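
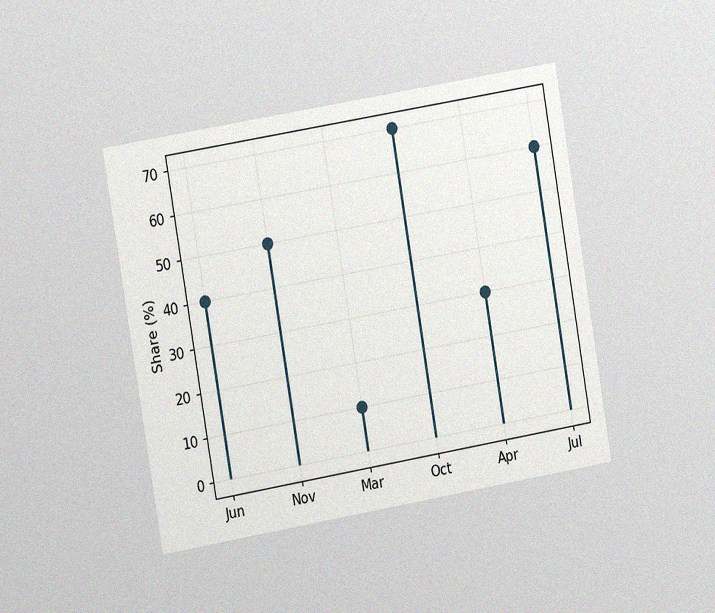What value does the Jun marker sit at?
40%

The chart is tilted about 10° counter-clockwise and viewed slightly from the left, with some photo noise. The Jun marker sits at 40%.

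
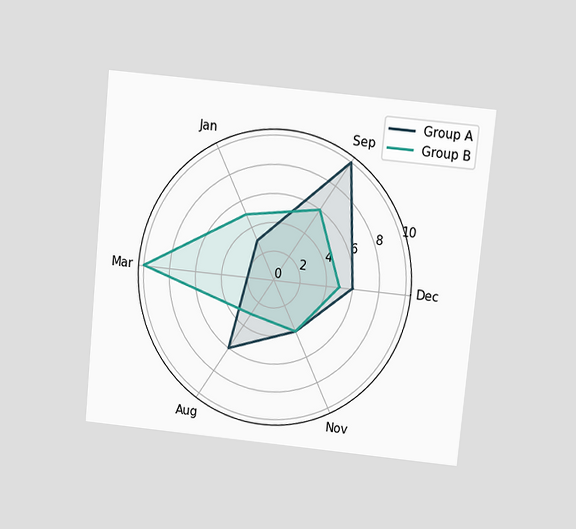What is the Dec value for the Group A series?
6

The chart is tilted about 5° clockwise and viewed slightly from above. On the Dec axis, Group A reaches 6.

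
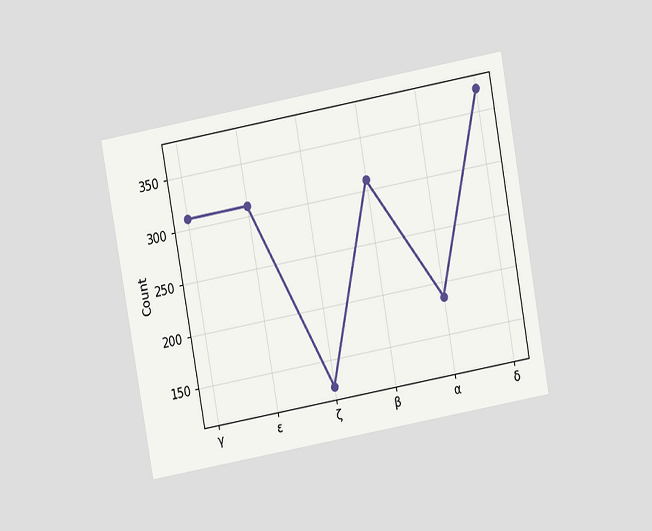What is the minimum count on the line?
124

The chart is tilted about 10° counter-clockwise and viewed at a slight angle. The lowest point is at ζ, and reading across to the y-axis gives 124.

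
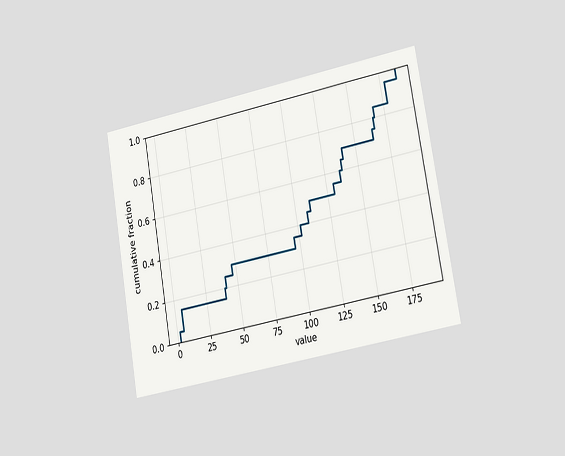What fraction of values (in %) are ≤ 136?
The chart is tilted about 10° counter-clockwise and viewed slightly from the right. At x=136 the ECDF step is at 60%.

60%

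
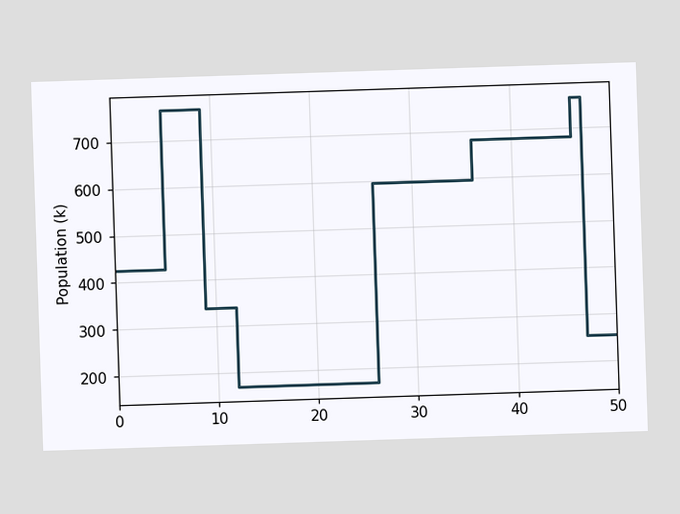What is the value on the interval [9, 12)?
340k

On [9, 12) the step sits at 340k.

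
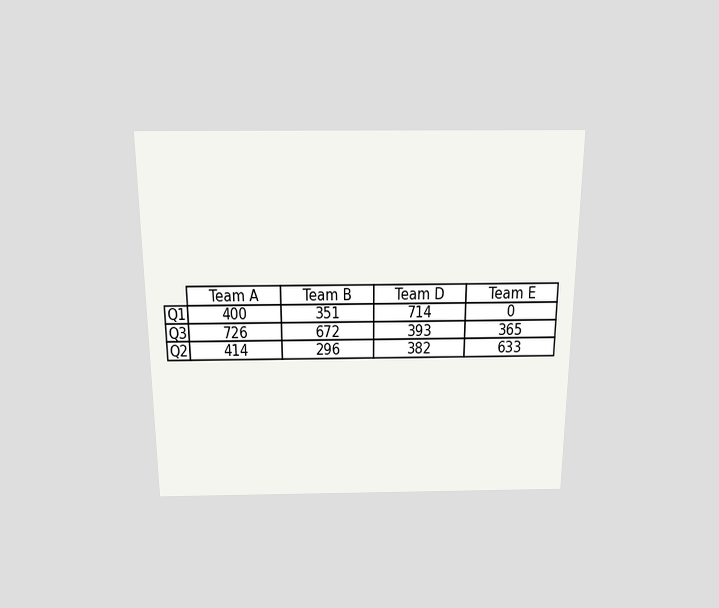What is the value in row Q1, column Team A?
400

The chart is viewed slightly from above. The (Q1, Team A) cell reads 400.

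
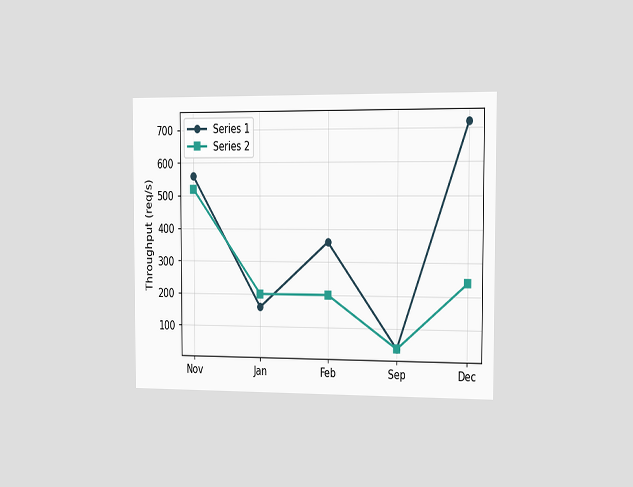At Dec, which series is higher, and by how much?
Series 1, by 480req/s

The chart is viewed slightly from the right. At Dec, Series 1 sits above the other line by 480req/s.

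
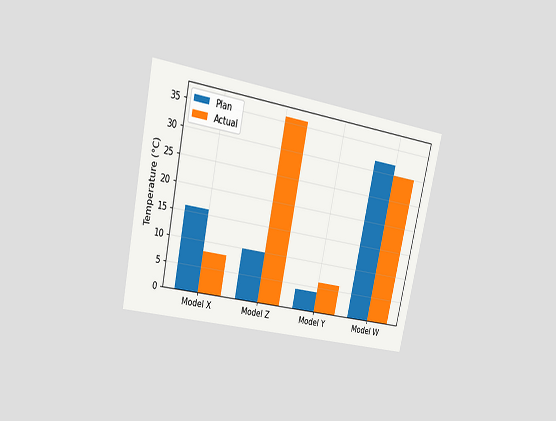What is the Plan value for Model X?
16°C

The chart is tilted about 12° clockwise and viewed at a slight angle. The Plan bar at Model X reaches 16°C on the y-axis.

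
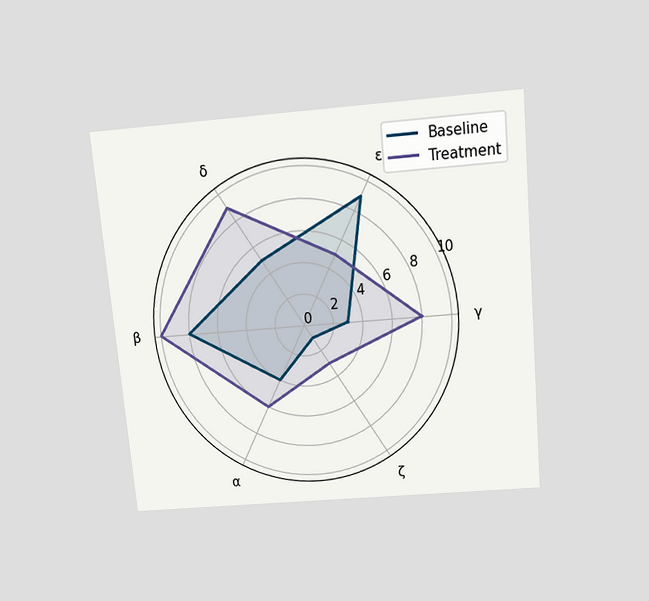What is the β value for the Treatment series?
10

The chart is tilted about 5° counter-clockwise and viewed slightly from above. On the β axis, Treatment reaches 10.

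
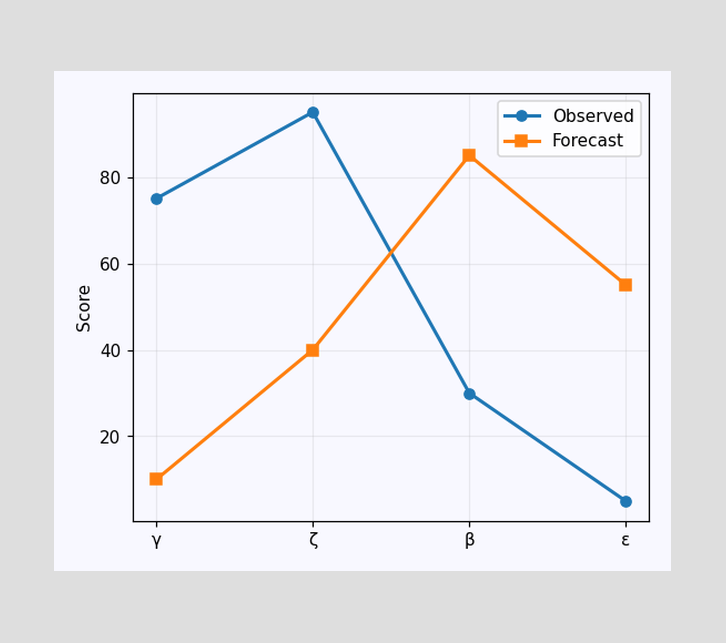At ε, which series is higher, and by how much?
Forecast, by 50

At ε, Forecast sits above the other line by 50.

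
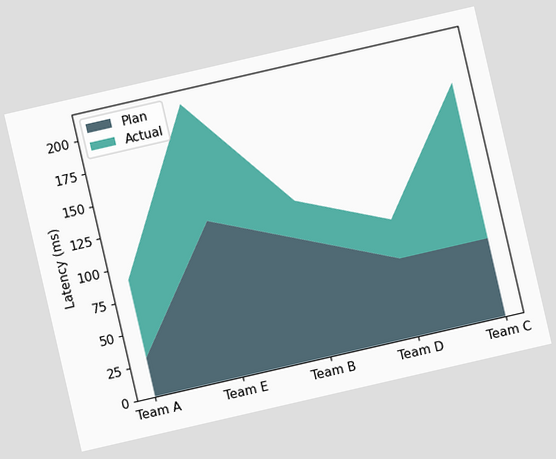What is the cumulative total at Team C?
180ms

The chart is tilted about 13° counter-clockwise. The stacked total at Team C reaches 180ms.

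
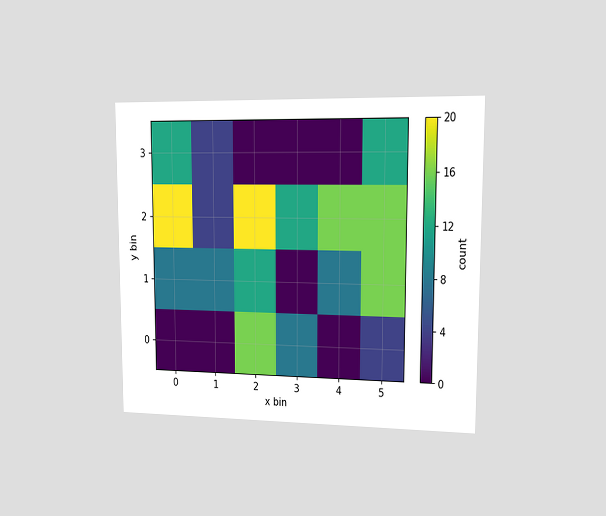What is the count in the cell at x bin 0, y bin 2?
The chart is viewed slightly from the right. Matching the cell (0, 2) against the colorbar gives 20.

20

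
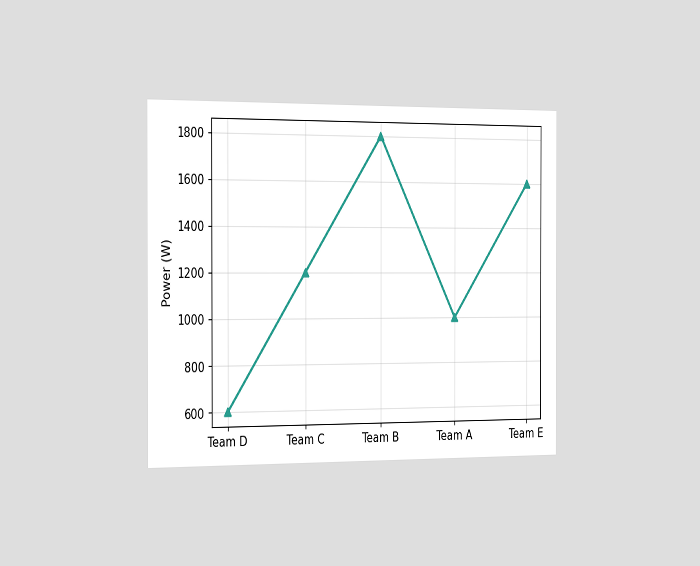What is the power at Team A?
1000W

The chart is viewed slightly from the left. At Team A, the line is at 1000W.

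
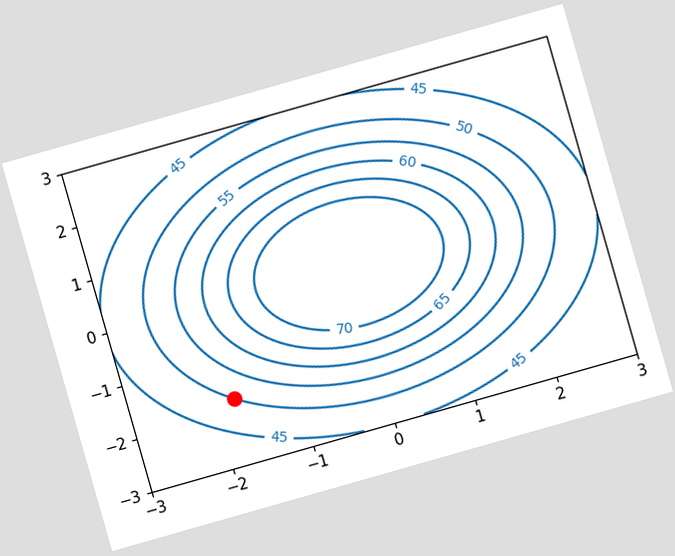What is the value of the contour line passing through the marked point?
The chart is tilted about 16° counter-clockwise. The marked point sits on the contour labelled 50.

50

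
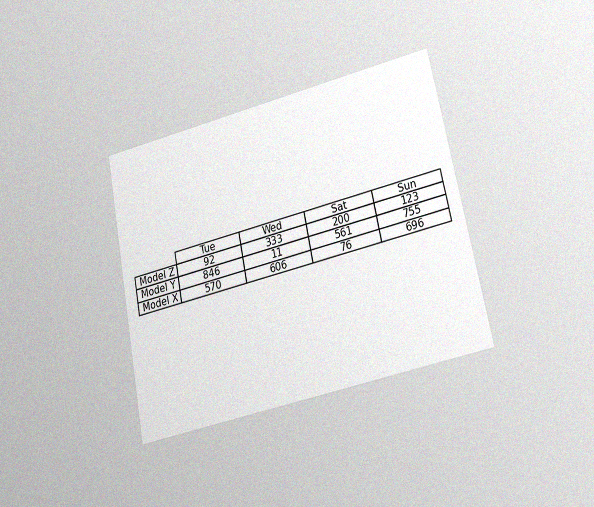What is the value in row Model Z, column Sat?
The chart is tilted about 11° counter-clockwise and viewed at a slight angle, with some photo noise. The (Model Z, Sat) cell reads 200.

200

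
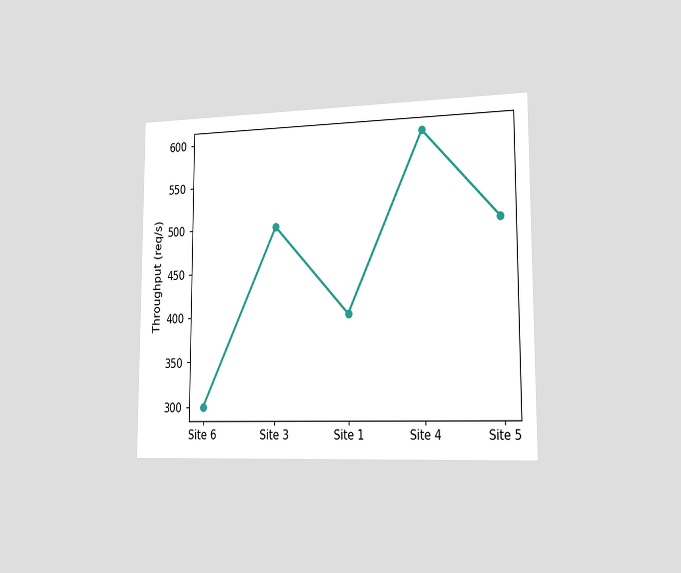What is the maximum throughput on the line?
The chart is viewed slightly from the right. The highest point is at Site 4, and reading across to the y-axis gives 600req/s.

600req/s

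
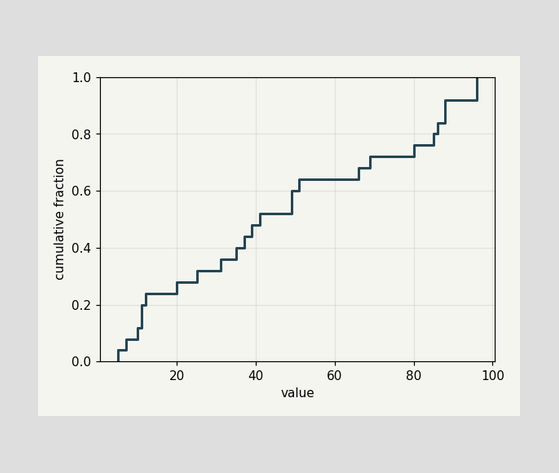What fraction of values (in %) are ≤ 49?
At x=49 the ECDF step is at 60%.

60%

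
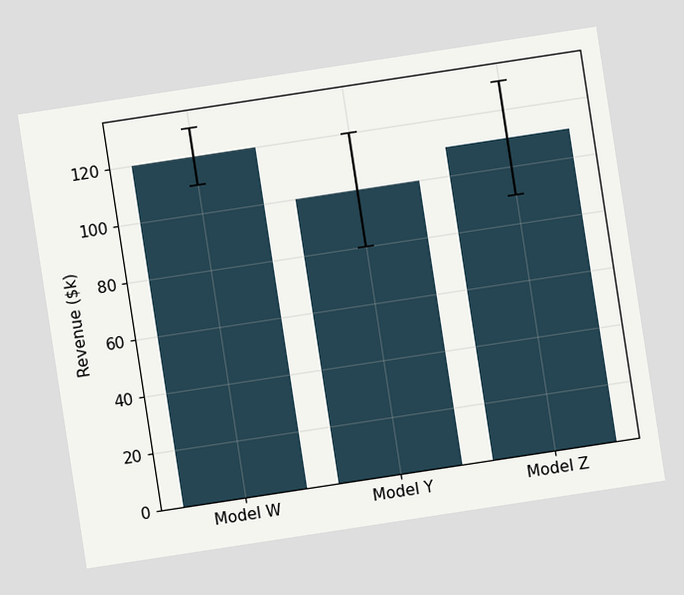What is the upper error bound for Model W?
$130k

The chart is tilted about 9° counter-clockwise. The Model W bar's upper whisker reaches $130k.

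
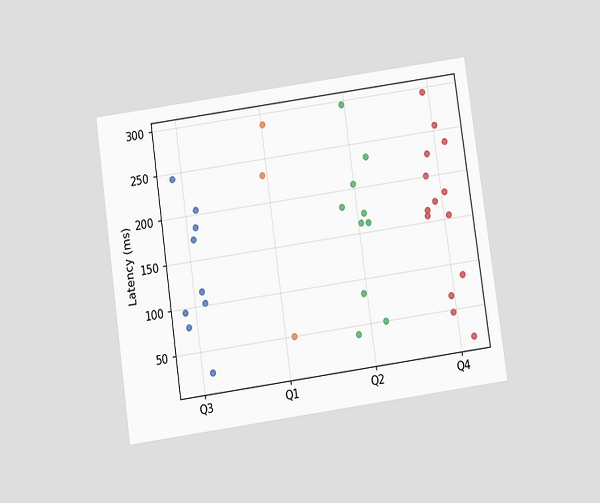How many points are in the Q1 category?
The chart is tilted about 8° counter-clockwise and viewed slightly from below. Counting the markers in the Q1 column gives 3.

3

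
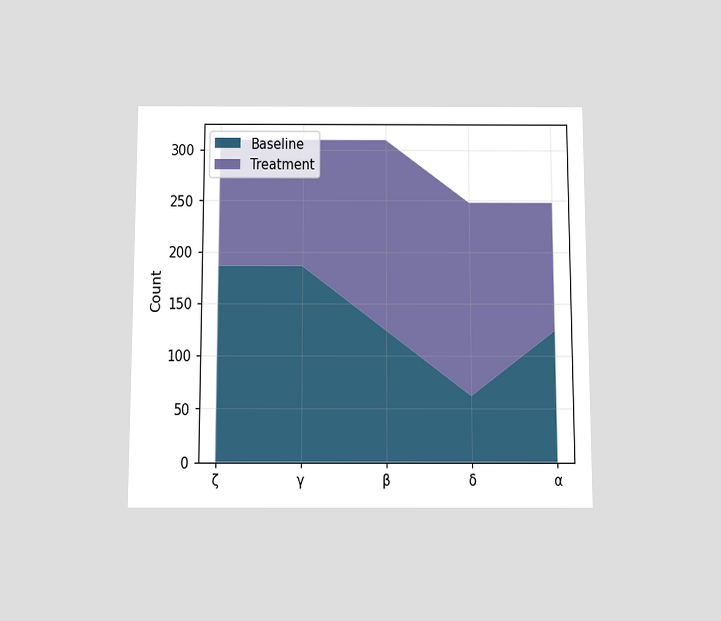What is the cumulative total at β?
310

The chart is viewed slightly from below. The stacked total at β reaches 310.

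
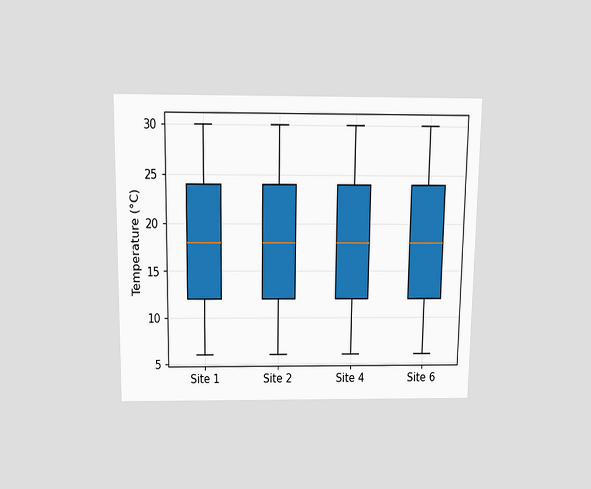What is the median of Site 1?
The chart is viewed slightly from above. The median line in the Site 1 box sits at 18°C.

18°C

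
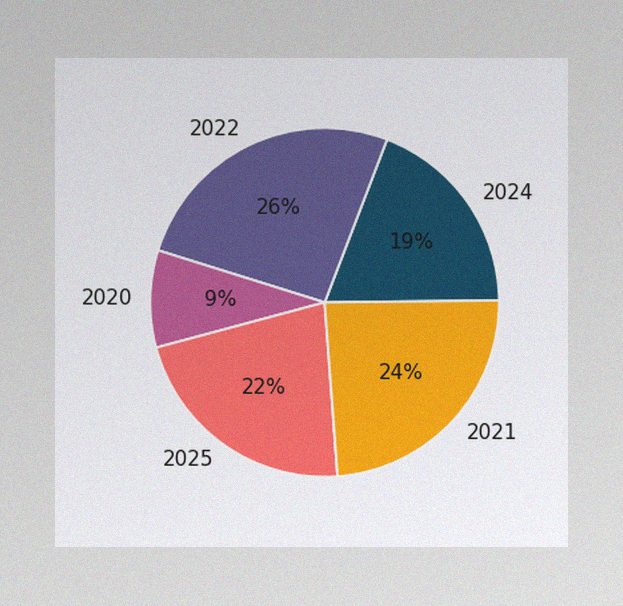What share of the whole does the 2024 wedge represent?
19%

The image has some photo noise and uneven lighting. The 2024 slice takes up 19% of the pie.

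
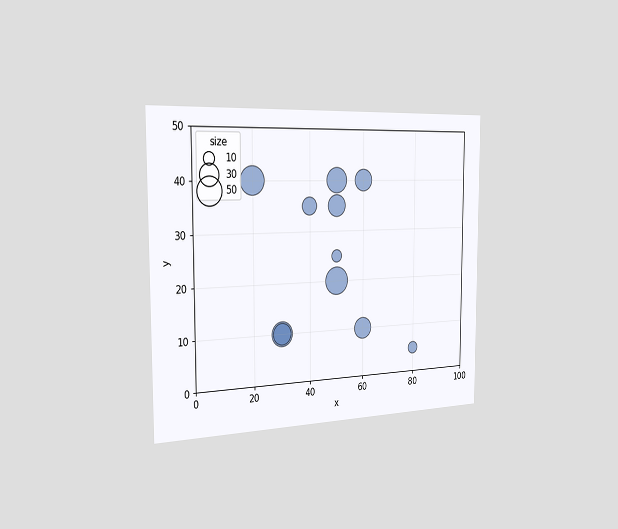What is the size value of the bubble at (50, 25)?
The chart is viewed slightly from the left. Matching the bubble at (50, 25) against the size legend gives 10.

10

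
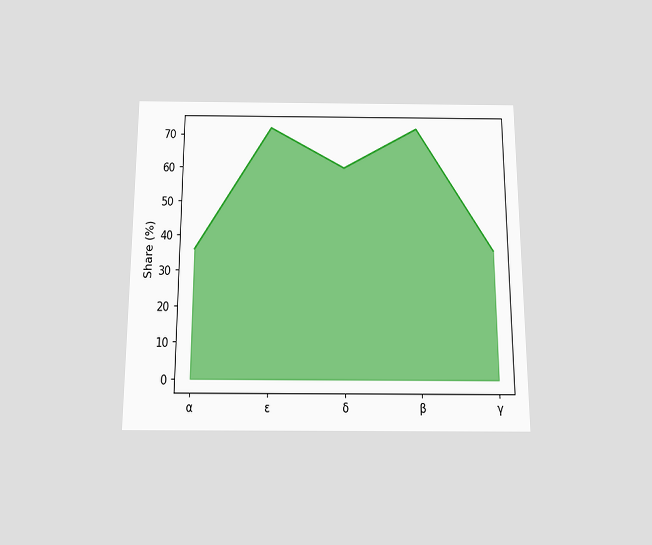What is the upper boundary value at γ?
The chart is viewed slightly from below. At γ the upper boundary is at 36%.

36%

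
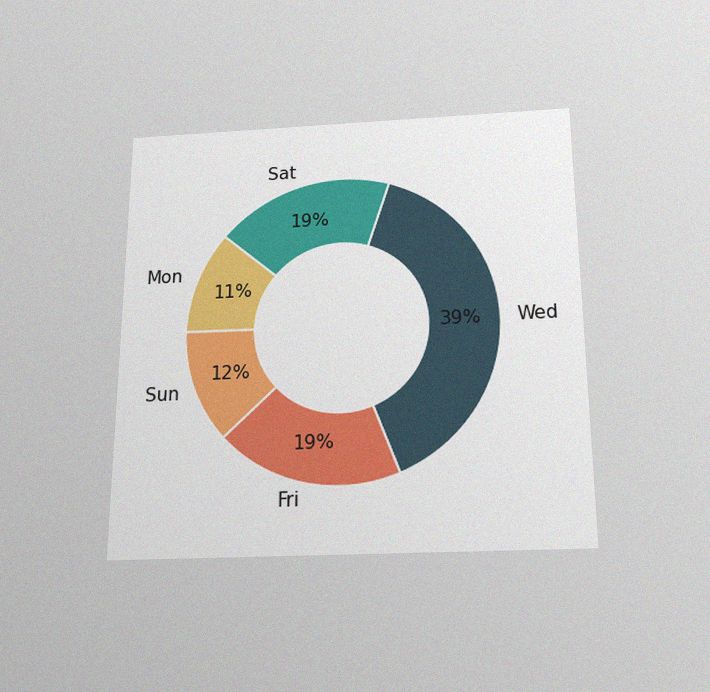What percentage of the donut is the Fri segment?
19%

The chart is viewed slightly from below, with some photo noise. The Fri segment takes up 19% of the ring.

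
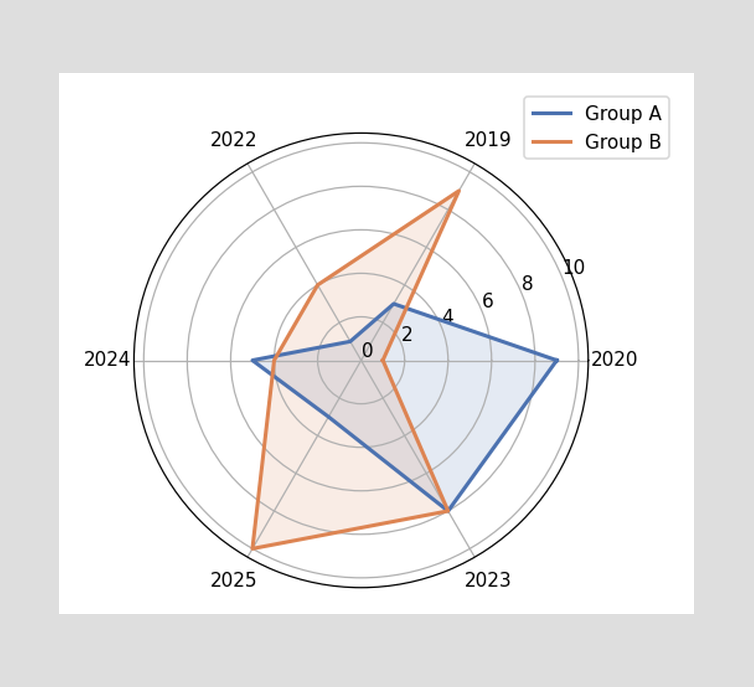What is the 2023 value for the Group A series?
8

On the 2023 axis, Group A reaches 8.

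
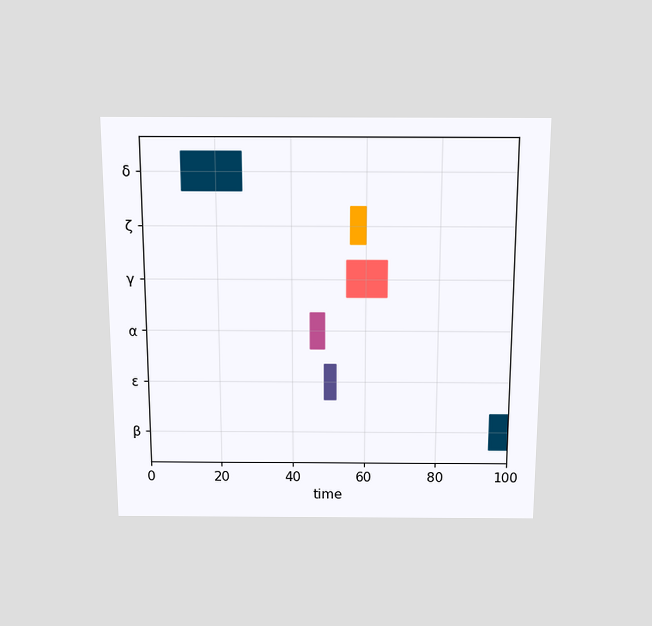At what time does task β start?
The chart is viewed slightly from above. The β bar begins at t=95.

95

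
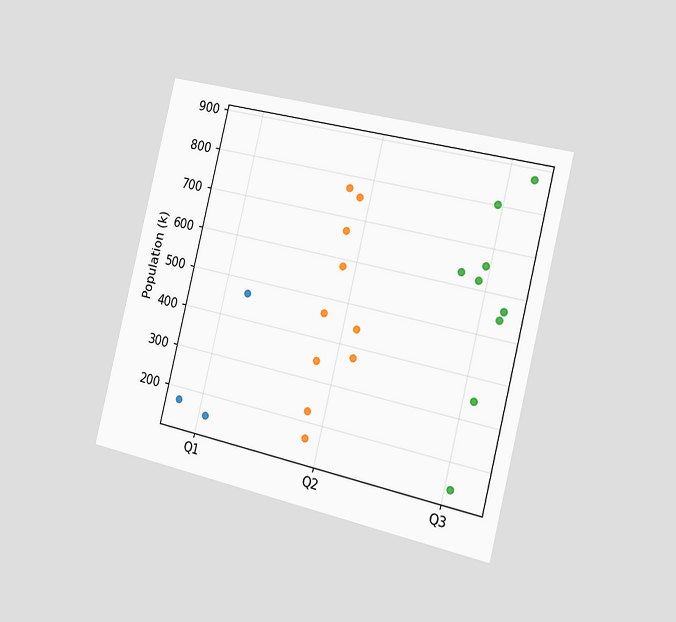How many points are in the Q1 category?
The chart is tilted about 14° clockwise and viewed slightly from the right. Counting the markers in the Q1 column gives 3.

3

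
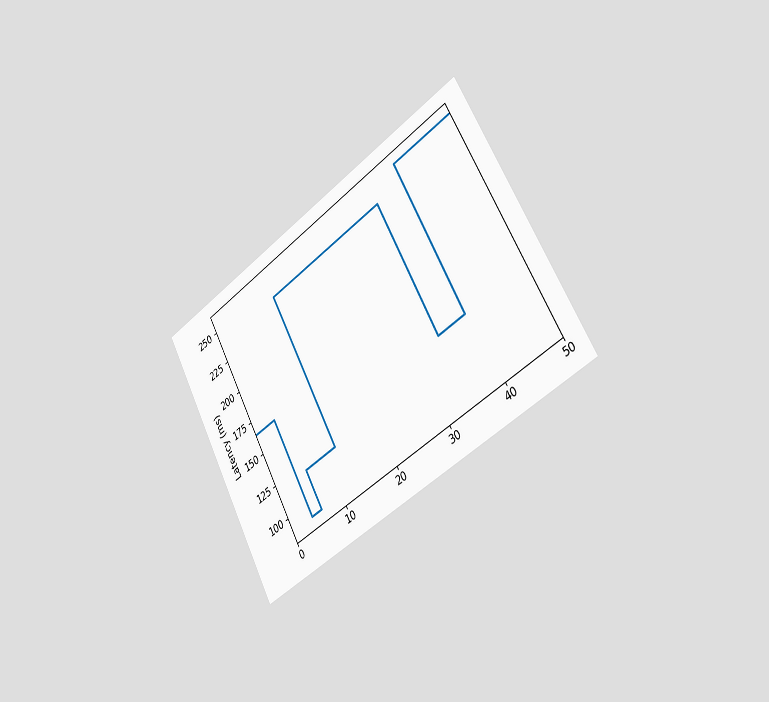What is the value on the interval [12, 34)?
240ms

The chart is tilted about 29° counter-clockwise and viewed slightly from the right. On [12, 34) the step sits at 240ms.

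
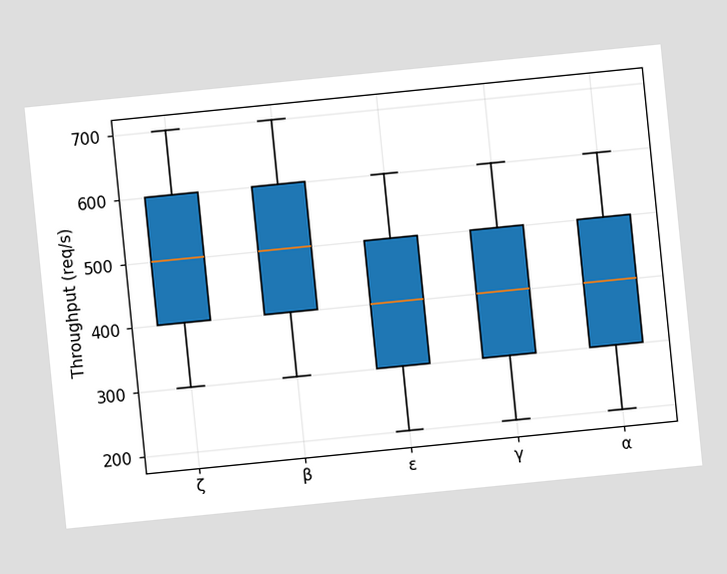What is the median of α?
The chart is tilted about 6° counter-clockwise. The median line in the α box sits at 400req/s.

400req/s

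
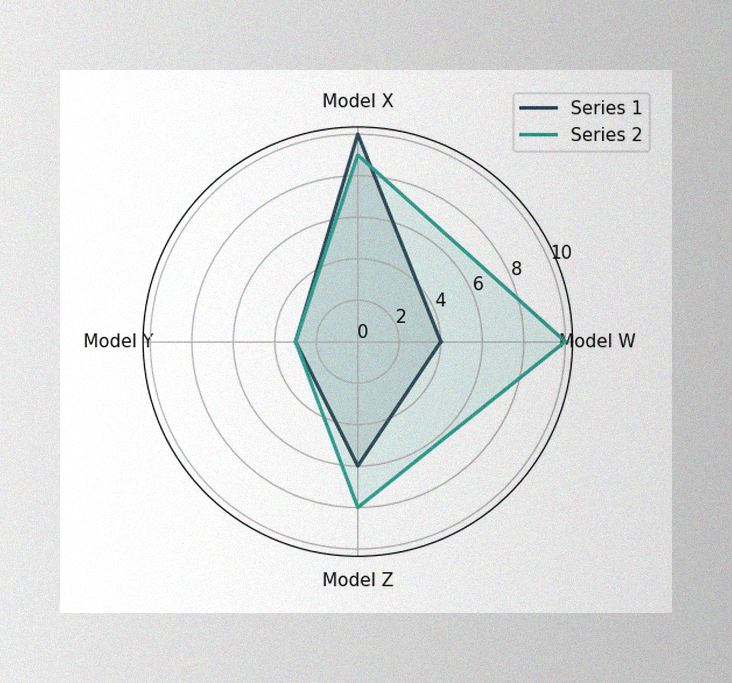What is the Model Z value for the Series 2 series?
The image has some photo noise and uneven lighting. On the Model Z axis, Series 2 reaches 8.

8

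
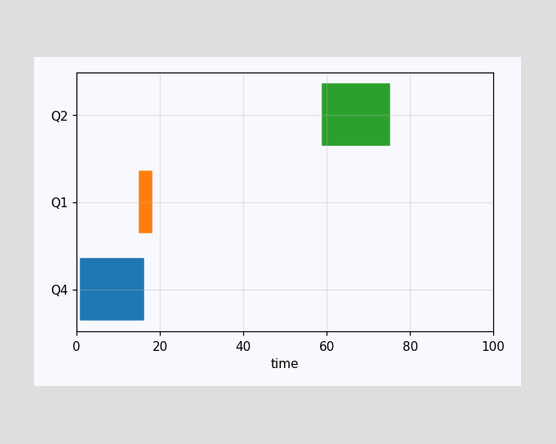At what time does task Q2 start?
59

The Q2 bar begins at t=59.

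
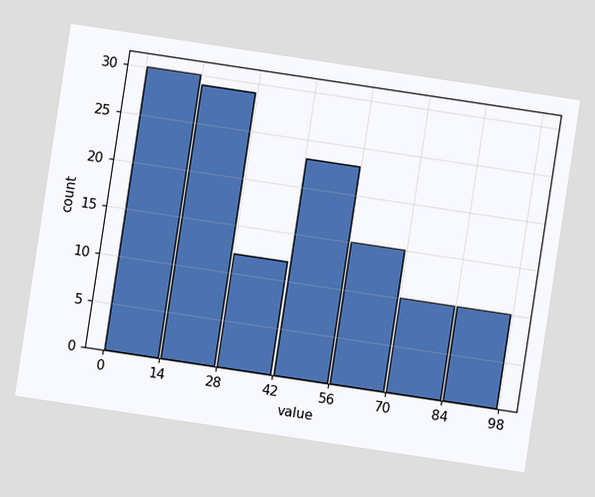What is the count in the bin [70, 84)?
The chart is tilted about 9° clockwise. The [70, 84) bin has height 10.

10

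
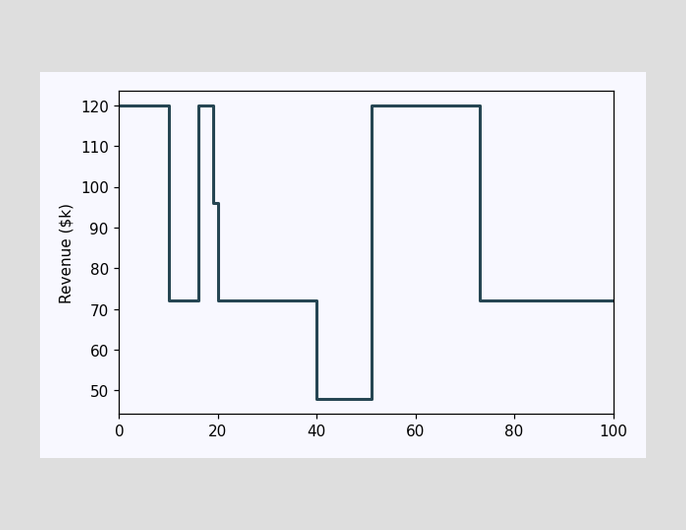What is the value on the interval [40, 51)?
On [40, 51) the step sits at $48k.

$48k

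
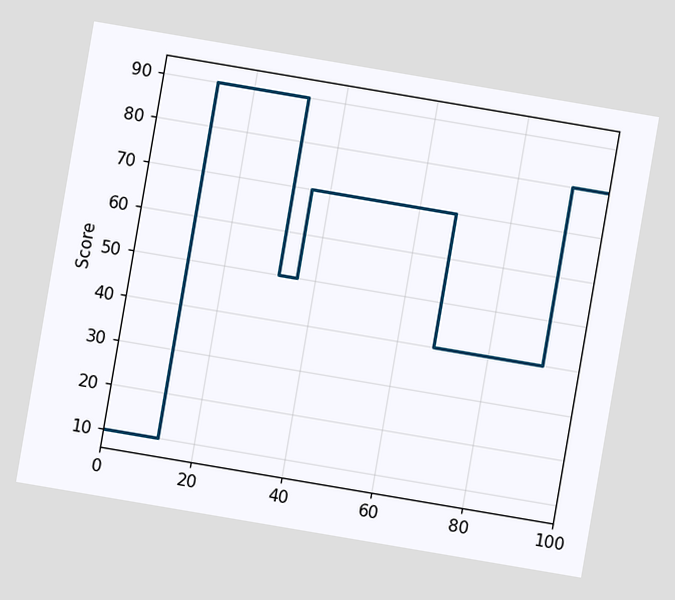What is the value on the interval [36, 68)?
70

The chart is tilted about 10° clockwise. On [36, 68) the step sits at 70.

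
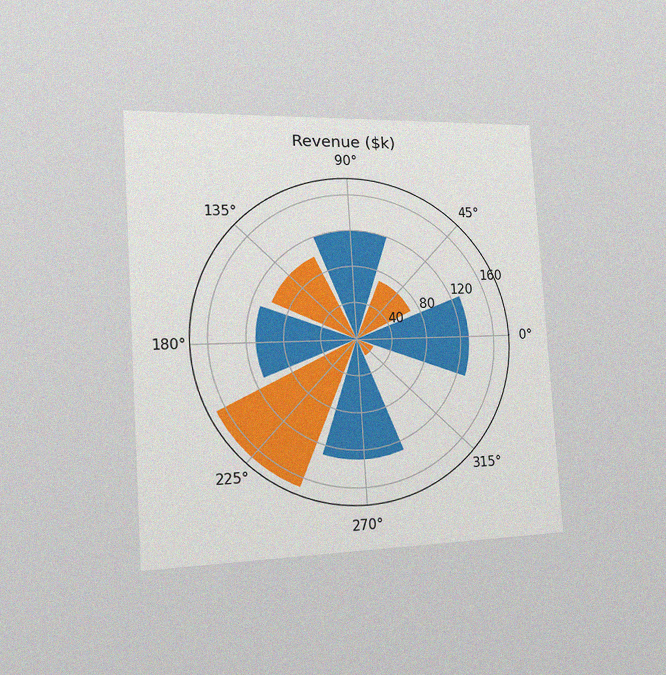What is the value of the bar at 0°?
The chart is tilted about 4° counter-clockwise and viewed slightly from the left, with some photo noise. The bar at 0° reaches $130k on the radial axis.

$130k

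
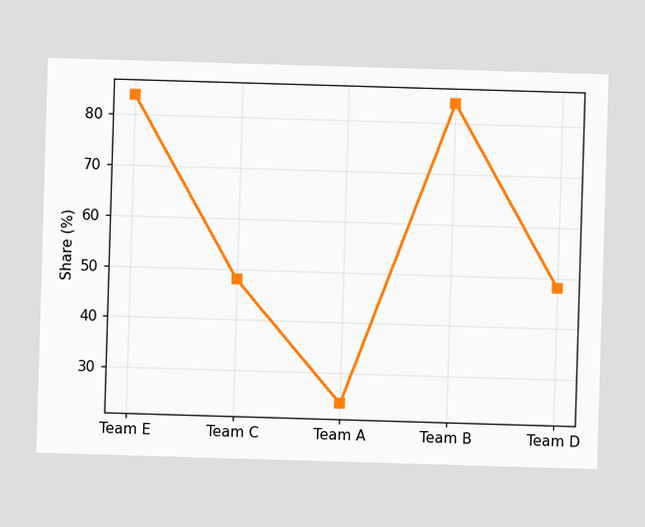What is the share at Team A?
24%

At Team A, the line is at 24%.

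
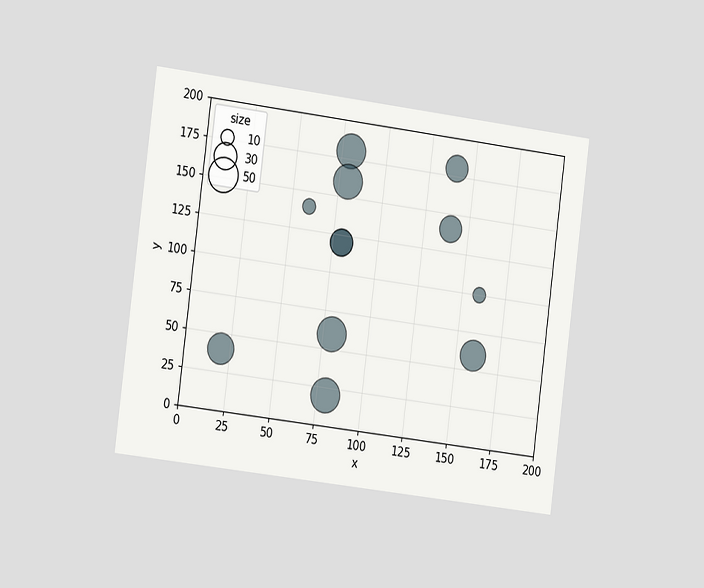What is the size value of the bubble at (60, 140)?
10

The chart is tilted about 7° clockwise and viewed slightly from the left. Matching the bubble at (60, 140) against the size legend gives 10.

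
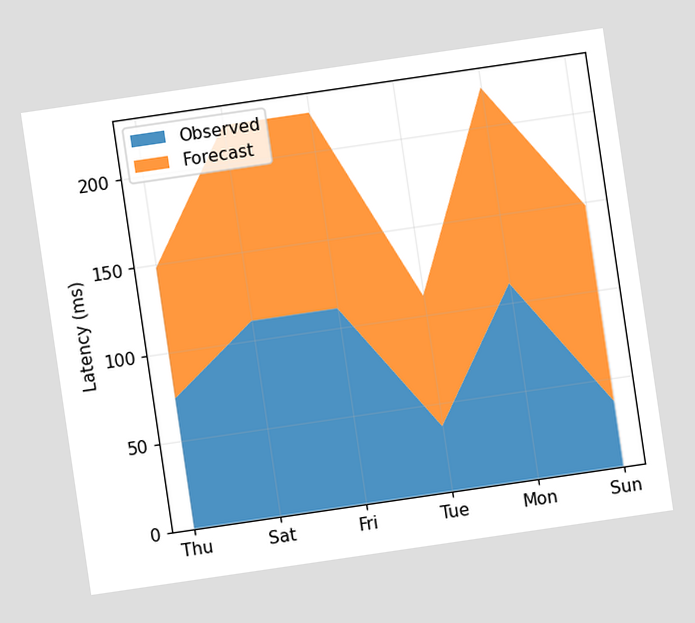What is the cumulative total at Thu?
148ms

The chart is tilted about 8° counter-clockwise. The stacked total at Thu reaches 148ms.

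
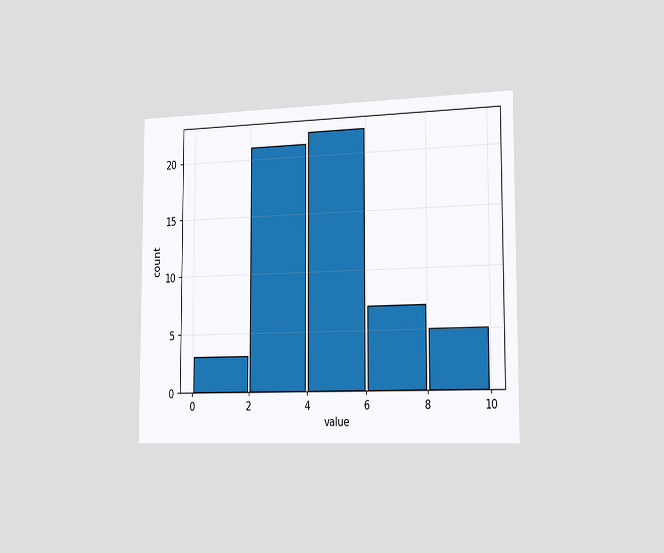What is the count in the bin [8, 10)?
The chart is viewed slightly from the right. The [8, 10) bin has height 5.

5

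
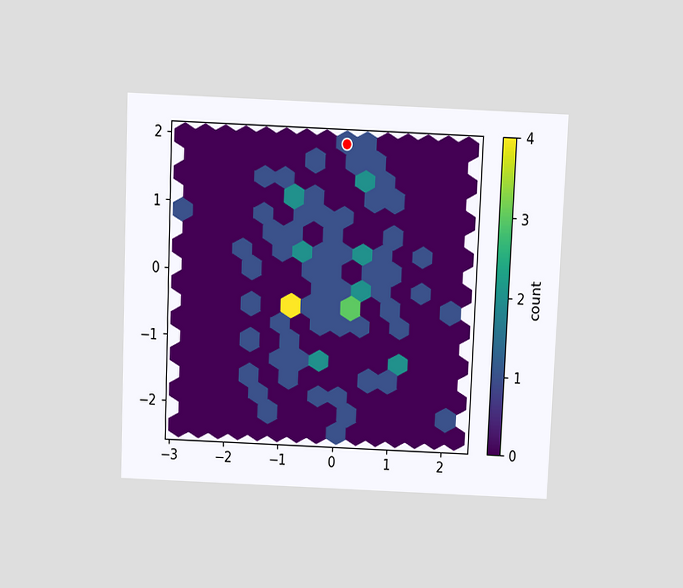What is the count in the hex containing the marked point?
The chart is tilted about 2° clockwise and viewed slightly from above. The marked hex reads 1 on the colorbar.

1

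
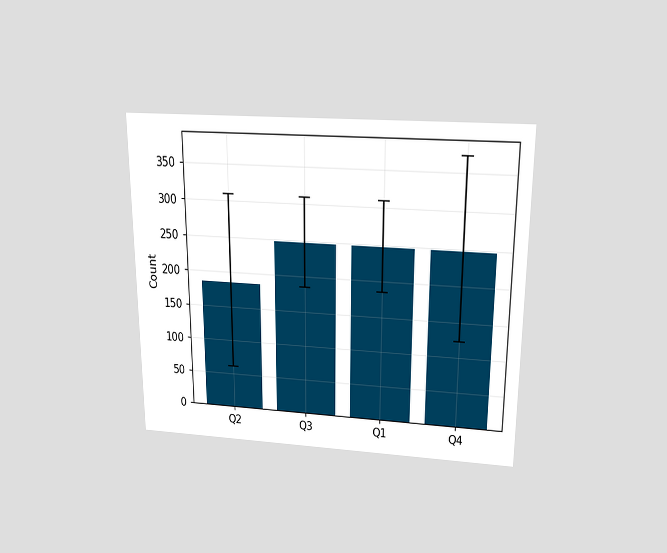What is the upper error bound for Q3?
310

The chart is viewed slightly from above. The Q3 bar's upper whisker reaches 310.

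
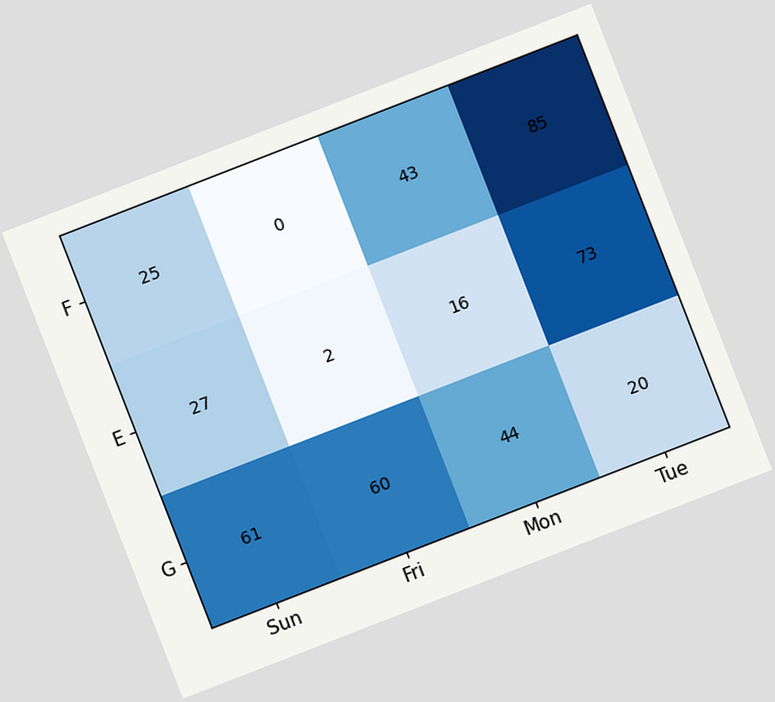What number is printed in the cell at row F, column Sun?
The chart is tilted about 21° counter-clockwise. The (F, Sun) cell reads 25.

25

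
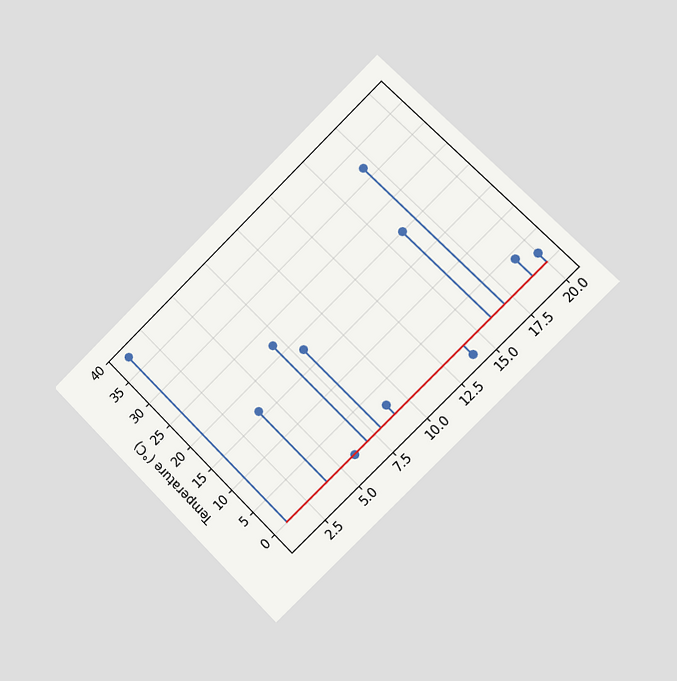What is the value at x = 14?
-2°C

The chart is tilted about 45° counter-clockwise and viewed slightly from the right. The stem at x=14 reaches -2°C.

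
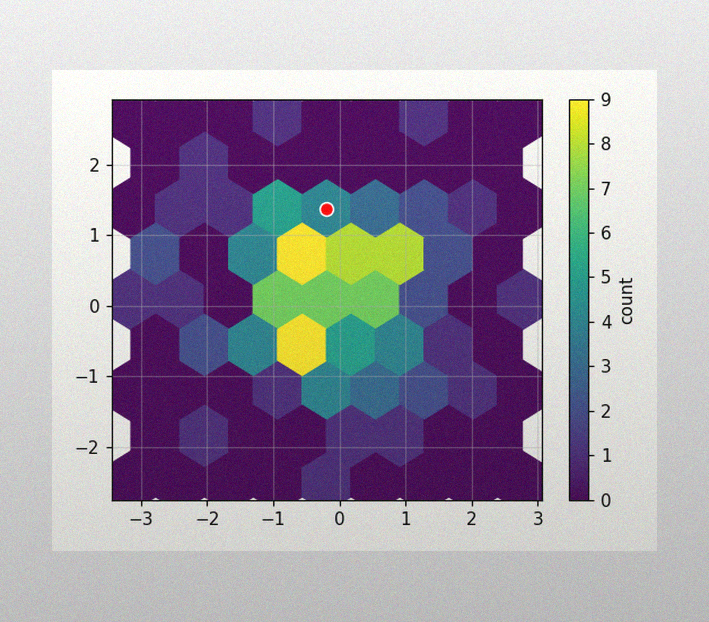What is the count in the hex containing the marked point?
4

The image has some photo noise and uneven lighting. The marked hex reads 4 on the colorbar.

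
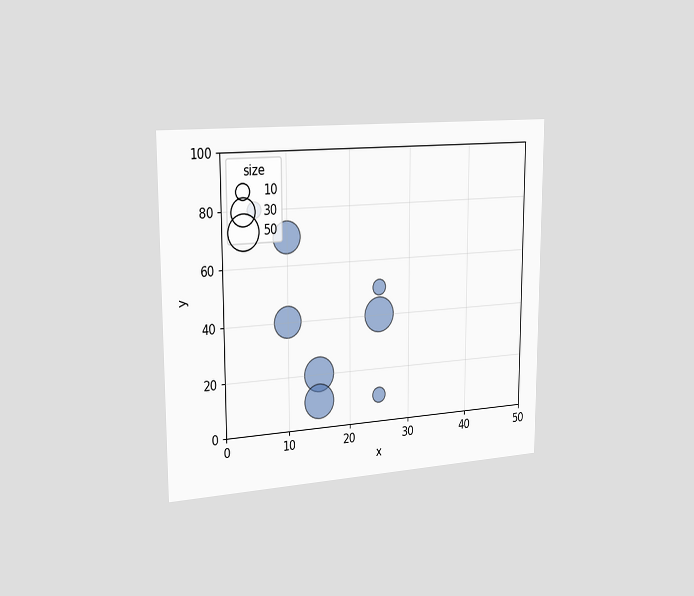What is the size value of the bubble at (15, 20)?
50

The chart is viewed slightly from the left. Matching the bubble at (15, 20) against the size legend gives 50.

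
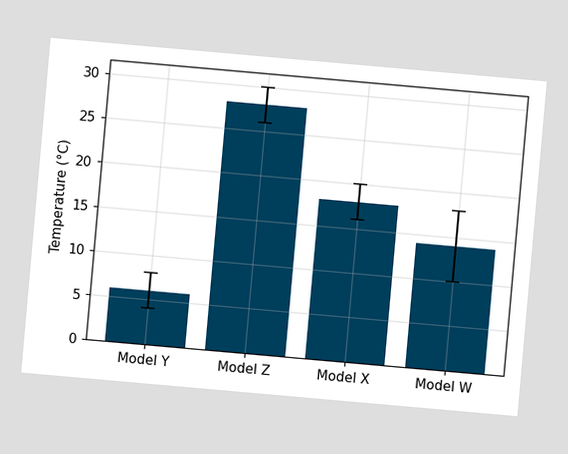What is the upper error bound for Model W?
The chart is tilted about 5° clockwise. The Model W bar's upper whisker reaches 18°C.

18°C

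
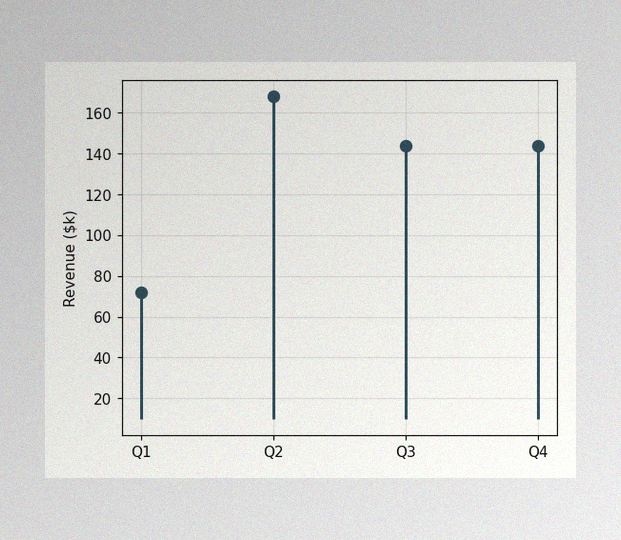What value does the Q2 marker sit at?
$168k

The image has some photo noise and uneven lighting. The Q2 marker sits at $168k.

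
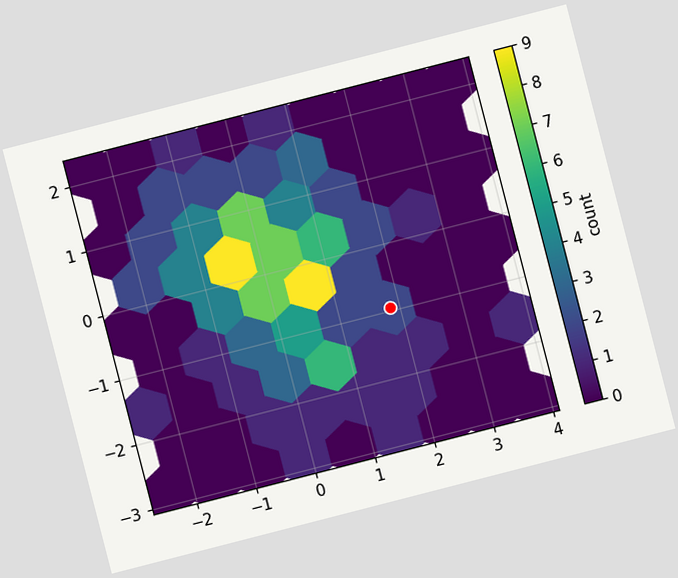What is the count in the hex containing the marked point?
The chart is tilted about 14° counter-clockwise. The marked hex reads 2 on the colorbar.

2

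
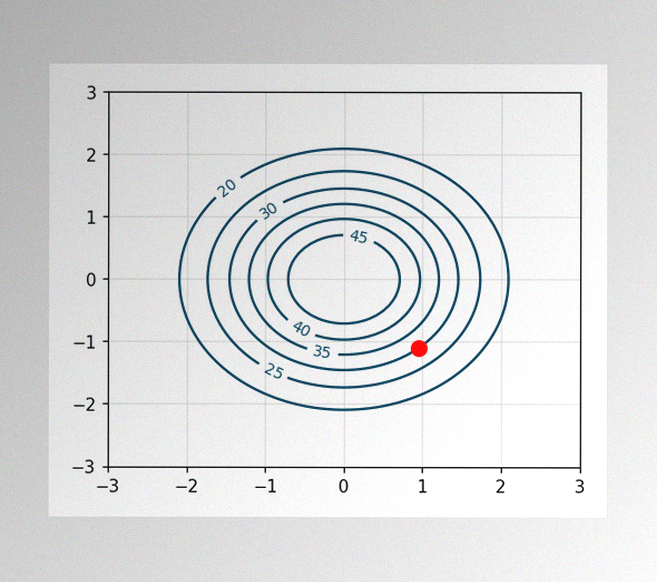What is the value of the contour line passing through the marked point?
30

The image has some photo noise and uneven lighting. The marked point sits on the contour labelled 30.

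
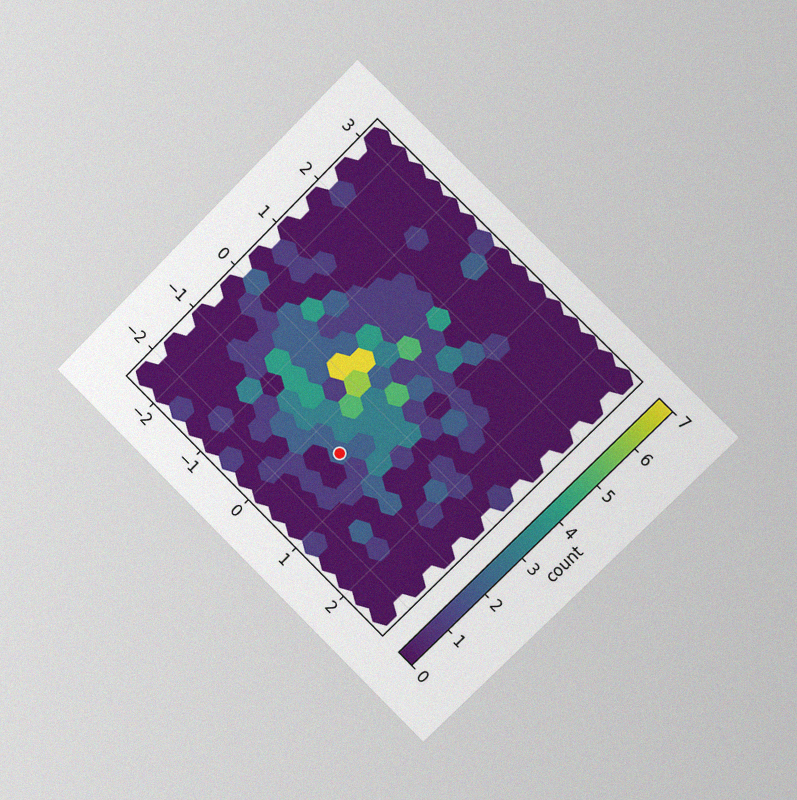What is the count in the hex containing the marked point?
2

The chart is tilted about 45° clockwise and viewed slightly from the right, with some photo noise. The marked hex reads 2 on the colorbar.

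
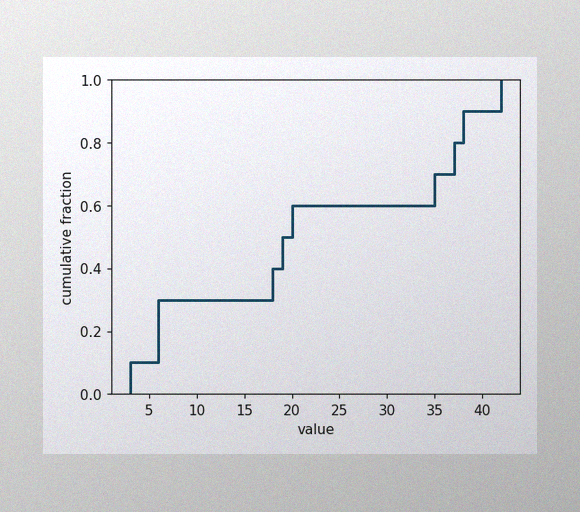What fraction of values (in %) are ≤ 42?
The image has some photo noise and uneven lighting. At x=42 the ECDF step is at 100%.

100%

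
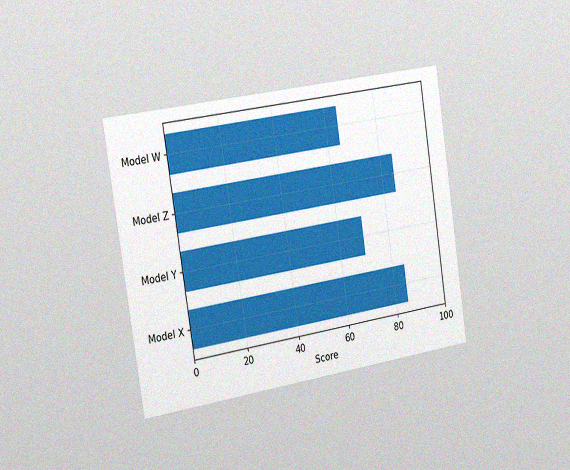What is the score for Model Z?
85

The chart is tilted about 9° counter-clockwise and viewed slightly from the left, with some photo noise. Reading along the chart's x-axis, the Model Z bar reaches 85.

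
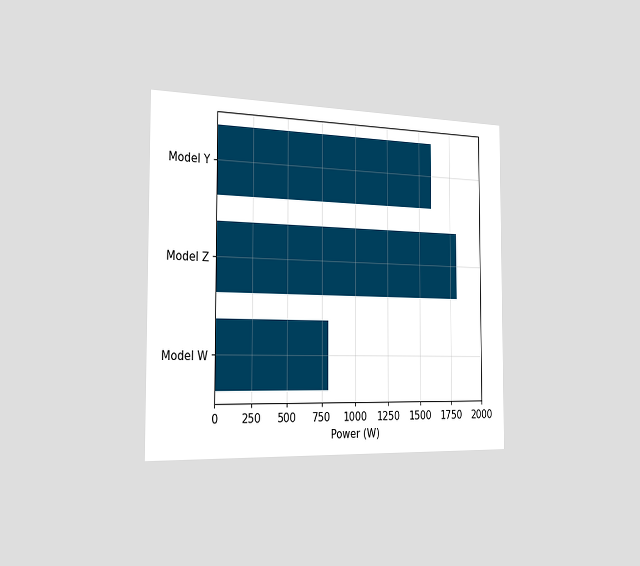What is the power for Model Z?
1800W

The chart is viewed slightly from the left. Reading along the chart's x-axis, the Model Z bar reaches 1800W.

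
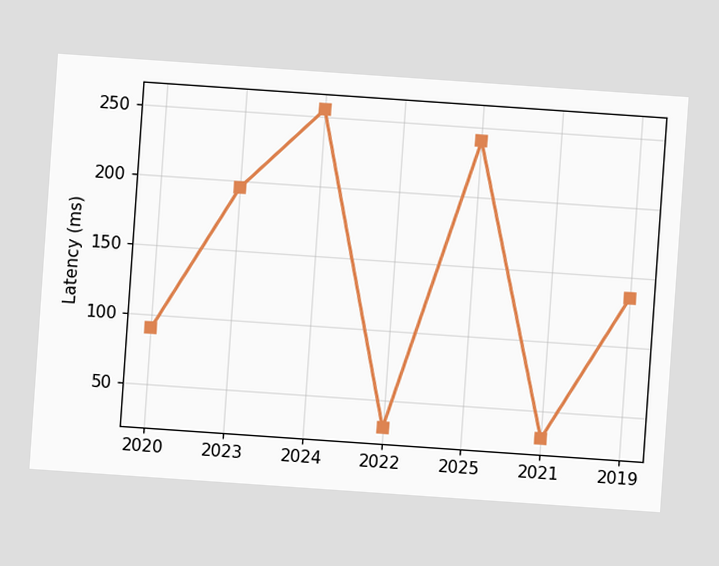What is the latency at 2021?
30ms

The chart is tilted about 4° clockwise. At 2021, the line is at 30ms.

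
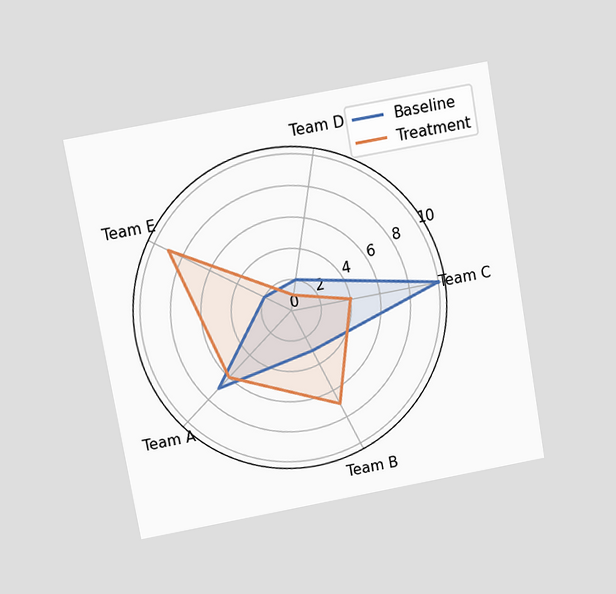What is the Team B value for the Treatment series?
7

The chart is tilted about 10° counter-clockwise and viewed slightly from above. On the Team B axis, Treatment reaches 7.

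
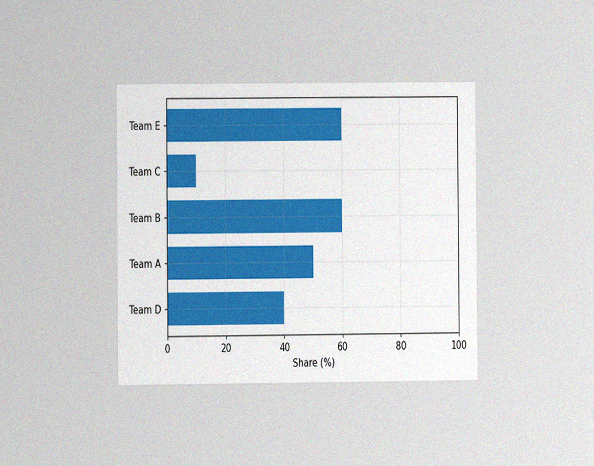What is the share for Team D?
The chart is viewed at a slight angle, with some photo noise. Reading along the chart's x-axis, the Team D bar reaches 40%.

40%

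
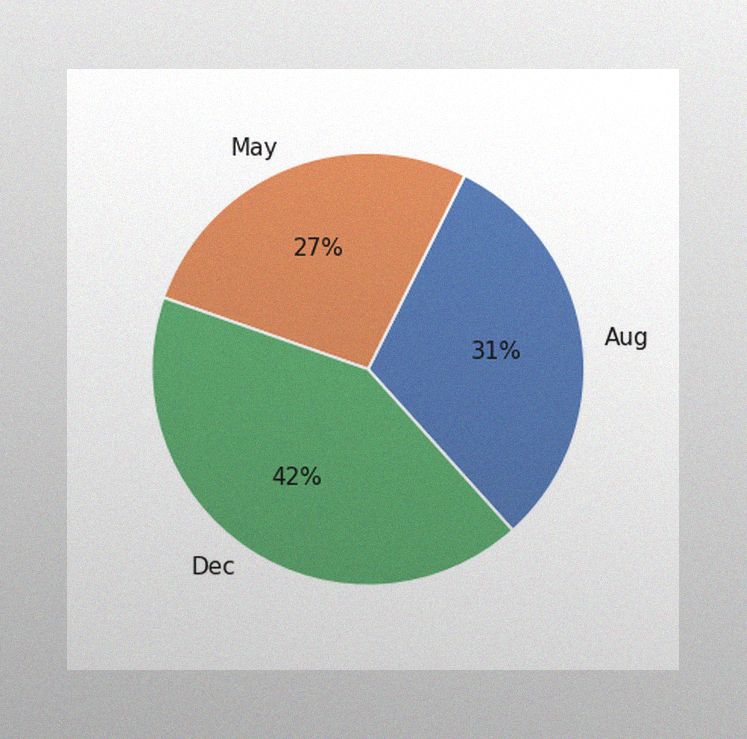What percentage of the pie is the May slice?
The image has some photo noise and uneven lighting. The May slice takes up 27% of the pie.

27%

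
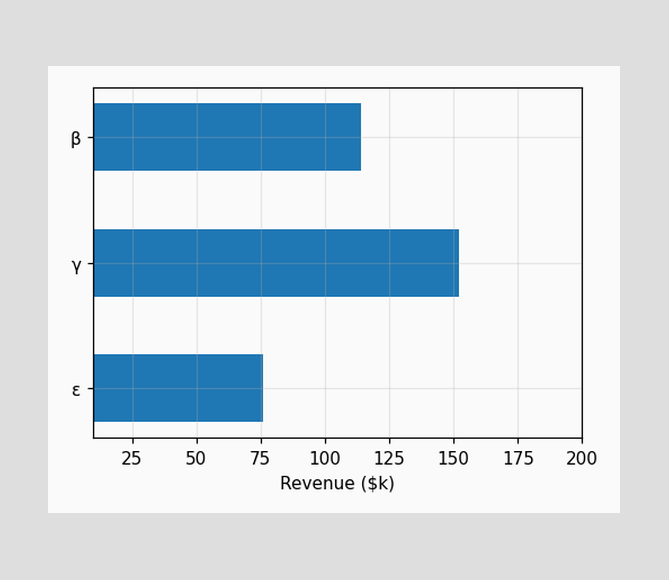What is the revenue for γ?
$152k

Reading along the chart's x-axis, the γ bar reaches $152k.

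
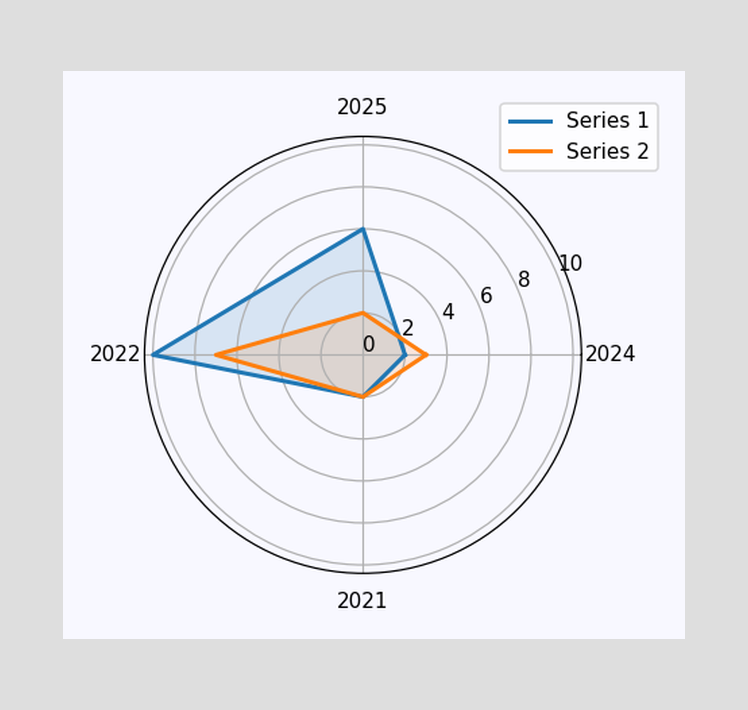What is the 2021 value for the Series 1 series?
2

On the 2021 axis, Series 1 reaches 2.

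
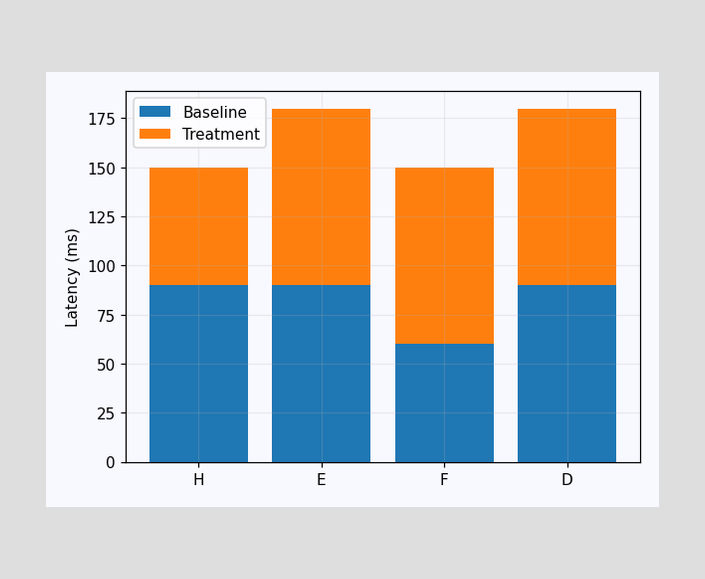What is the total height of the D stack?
180ms

The D stack's top reaches 180ms on the y-axis.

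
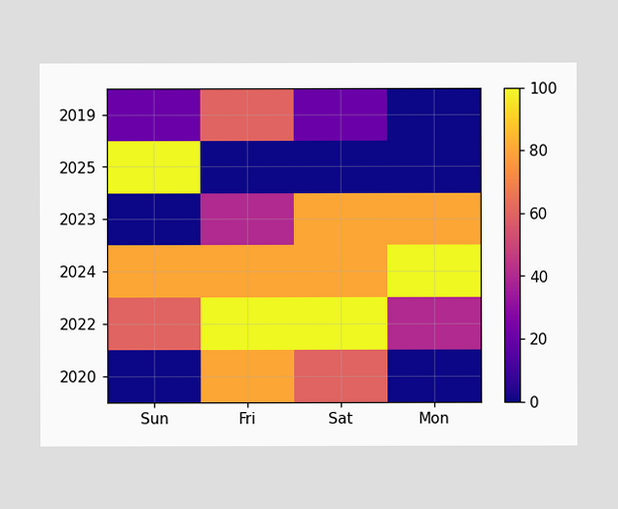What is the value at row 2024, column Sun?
80

Matching cell (2024, Sun) against the colorbar gives 80.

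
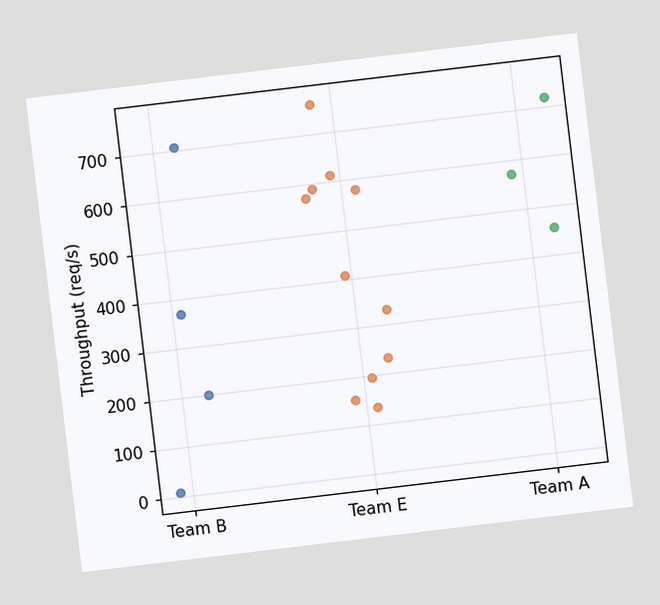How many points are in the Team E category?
11

The chart is tilted about 7° counter-clockwise. Counting the markers in the Team E column gives 11.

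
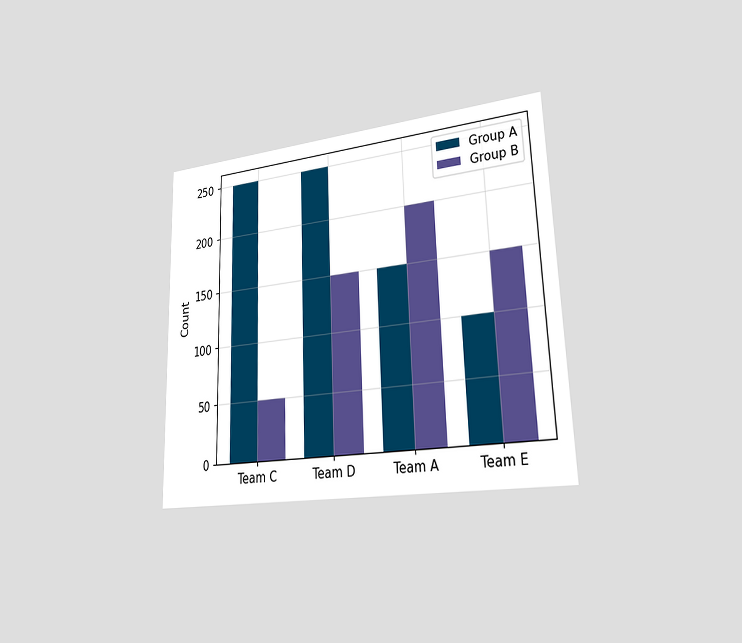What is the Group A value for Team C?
The chart is viewed slightly from the right. The Group A bar at Team C reaches 250 on the y-axis.

250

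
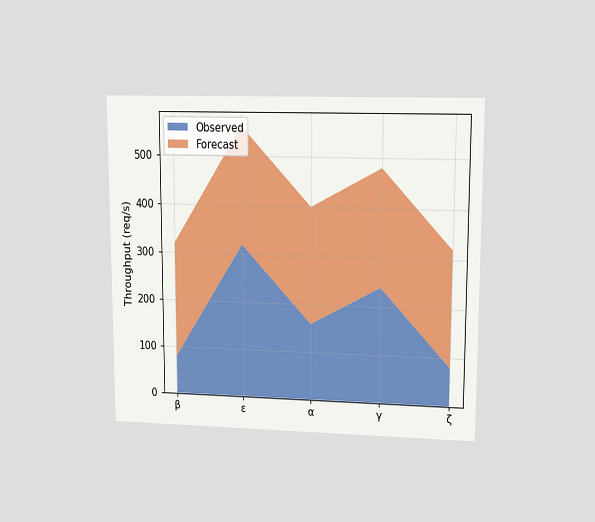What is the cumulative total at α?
The chart is viewed at a slight angle. The stacked total at α reaches 400req/s.

400req/s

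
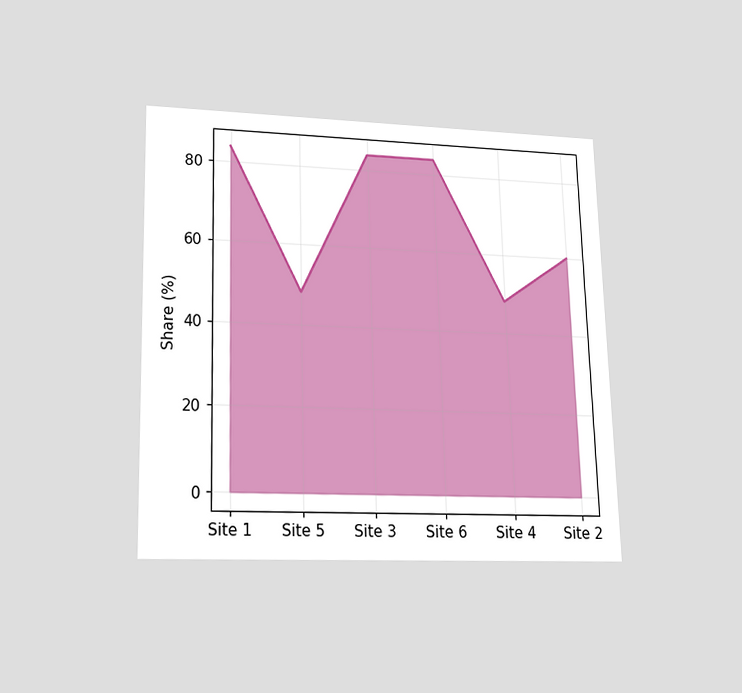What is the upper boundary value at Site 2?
The chart is viewed slightly from below. At Site 2 the upper boundary is at 60%.

60%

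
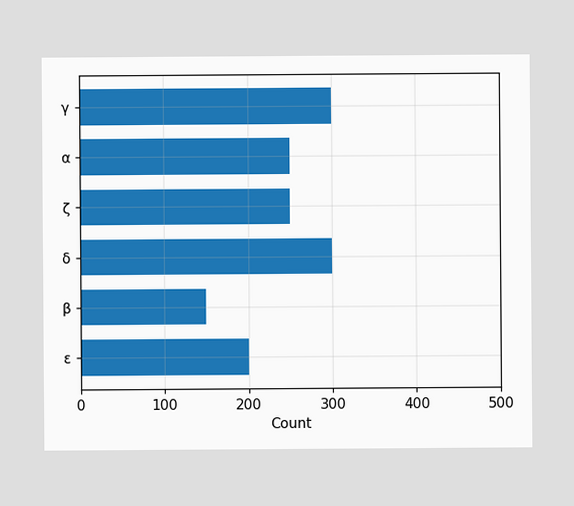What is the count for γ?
300

Reading along the chart's x-axis, the γ bar reaches 300.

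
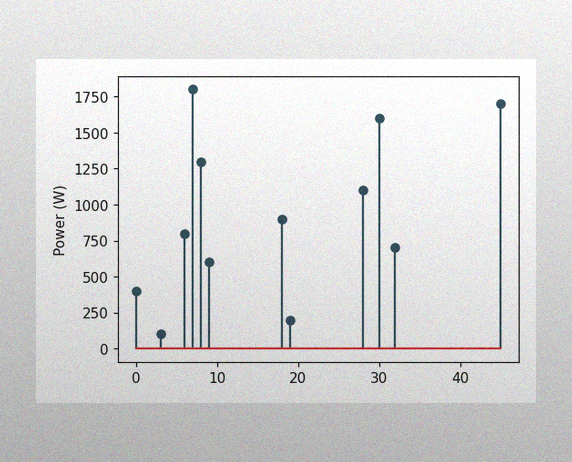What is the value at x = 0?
The image has some photo noise and uneven lighting. The stem at x=0 reaches 400W.

400W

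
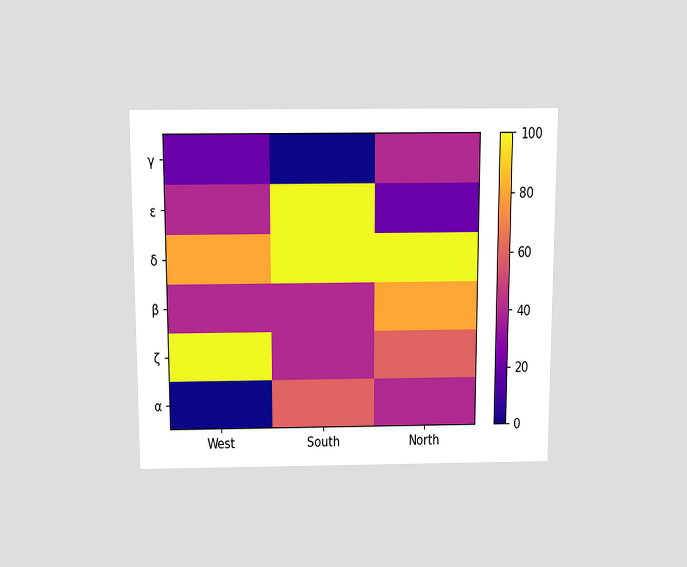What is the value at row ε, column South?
The chart is viewed slightly from above. Matching cell (ε, South) against the colorbar gives 100.

100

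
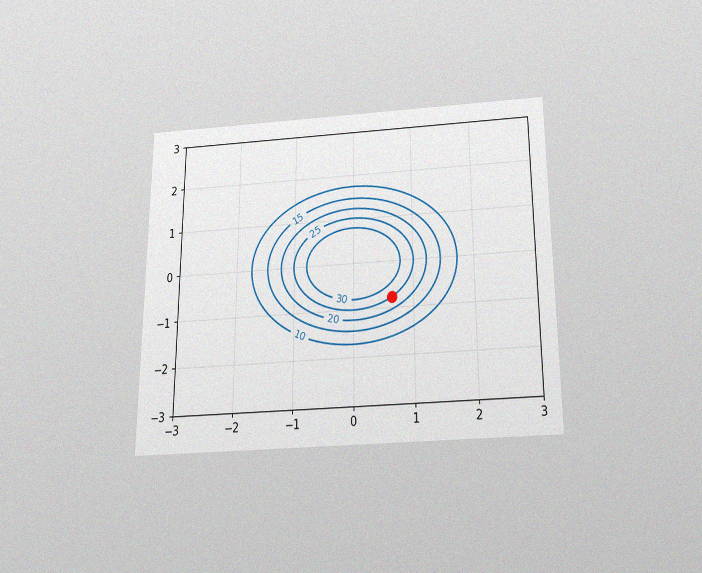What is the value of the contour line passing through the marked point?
The chart is viewed slightly from below, with some photo noise. The marked point sits on the contour labelled 25.

25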